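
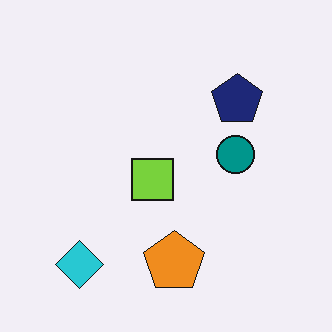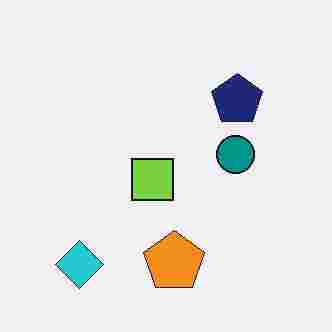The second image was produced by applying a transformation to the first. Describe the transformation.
It was degraded with heavy JPEG compression.

Blocky 8×8 compression artifacts appear around shape edges and the flat background shows ringing — characteristic JPEG degradation.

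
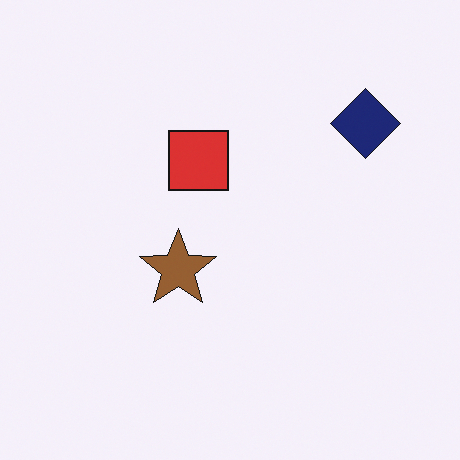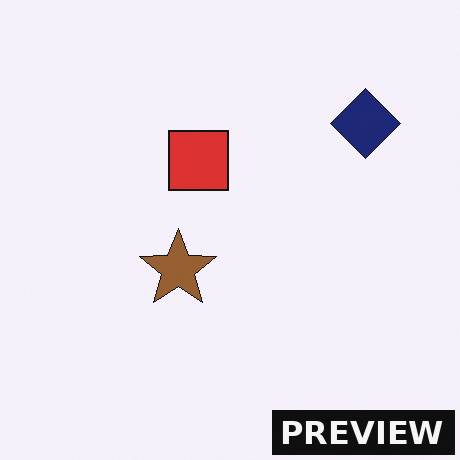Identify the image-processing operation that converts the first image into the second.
This is the original image watermarked with the text "PREVIEW" in the lower-right corner.

A dark label reading "PREVIEW" appears in the lower-right corner.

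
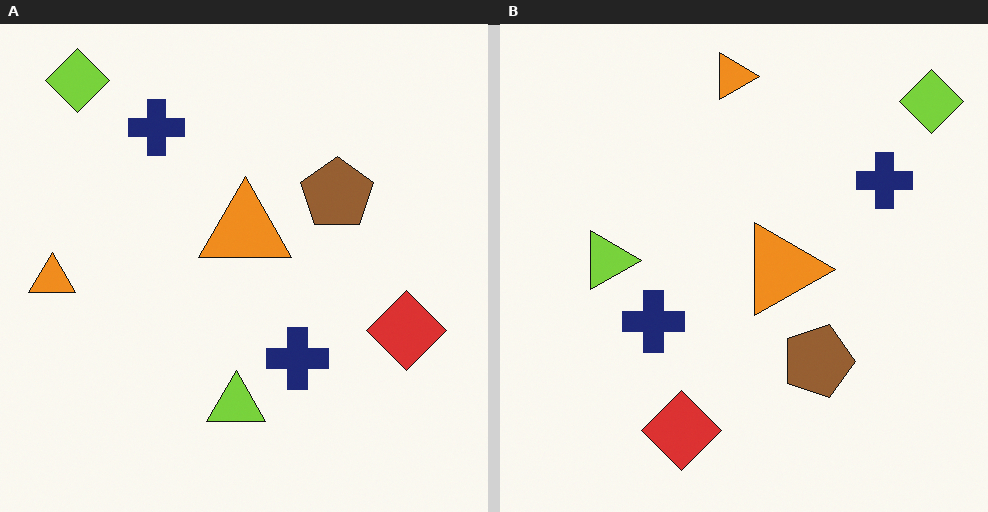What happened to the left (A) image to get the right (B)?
It was rotated 90° clockwise.

The lime diamond sits in the top-left of the left (A) image and the top-right of the right (B) — consistent with a whole-image 90° clockwise rotation.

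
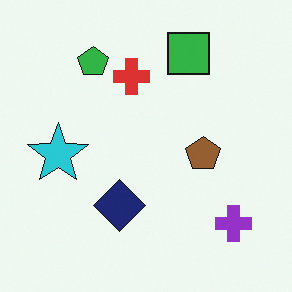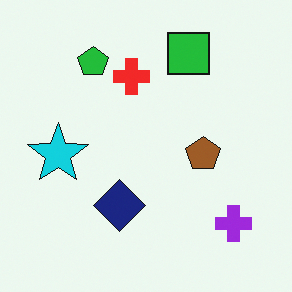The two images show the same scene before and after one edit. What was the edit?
It was slightly oversaturated.

All colors are more vivid — a global saturation change.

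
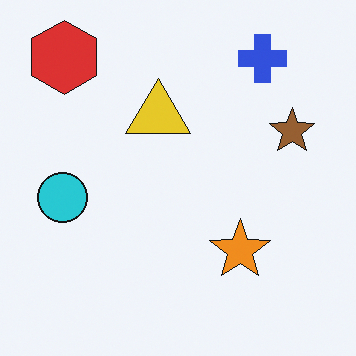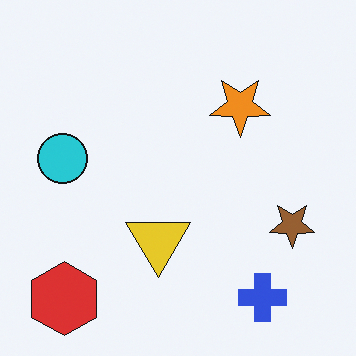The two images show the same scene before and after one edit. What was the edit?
The transformation is: flipped vertically (top ↔ bottom).

The red hexagon is in the top-left of the first image and the bottom-left of the second — shapes on opposite sides of the horizontal midline have swapped in a mirror flip.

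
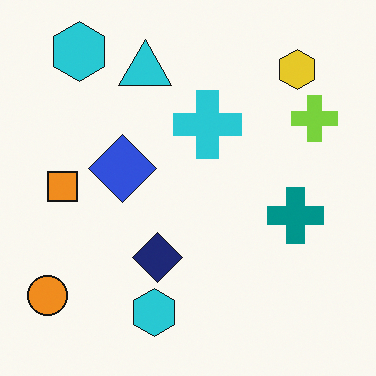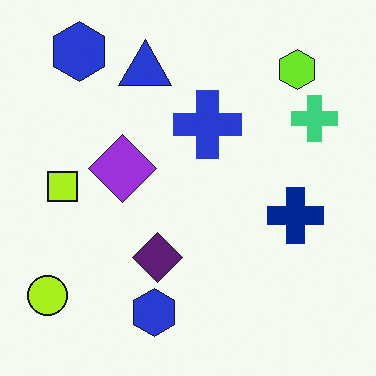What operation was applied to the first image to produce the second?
The second image is the first hue-shifted slightly.

Every shape's color has rotated by the same amount around the hue wheel — a uniform hue shift.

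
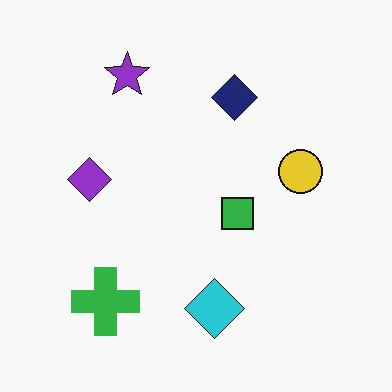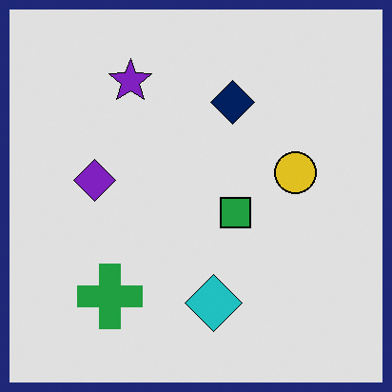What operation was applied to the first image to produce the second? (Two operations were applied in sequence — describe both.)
The transformation is: moderately posterized, then framed with a navy border.

Each flat color has snapped to a coarser quantized level — most visibly, the near-white background has dropped to a flat grey. A solid navy frame runs around the edge of the second image, with the content slightly shrunk inside it.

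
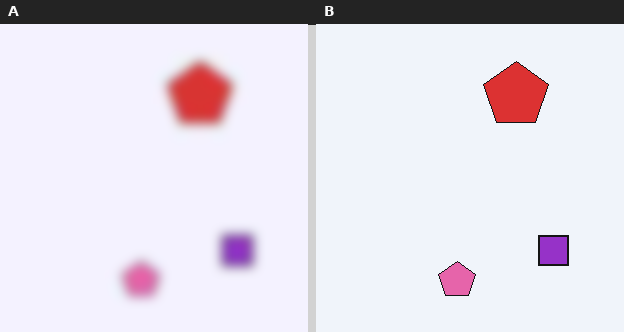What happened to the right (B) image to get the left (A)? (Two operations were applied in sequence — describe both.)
This is the original image degraded with heavy JPEG compression, then strongly gaussian-blurred.

Blocky 8×8 compression artifacts appear around shape edges and the flat background shows ringing — characteristic JPEG degradation. Shape edges and outlines are uniformly softened across the whole image.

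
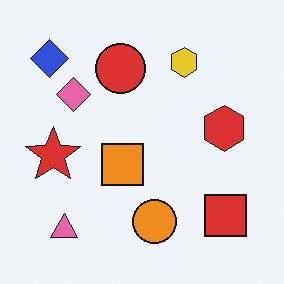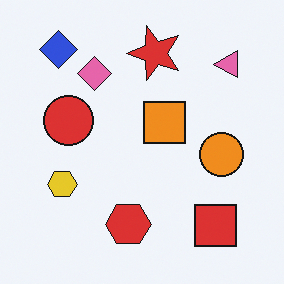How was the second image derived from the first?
Transposed (reflected across the top-left ↔ bottom-right diagonal).

Shapes have swapped their row and column positions — what was in the top-right is now in the bottom-left — a diagonal reflection.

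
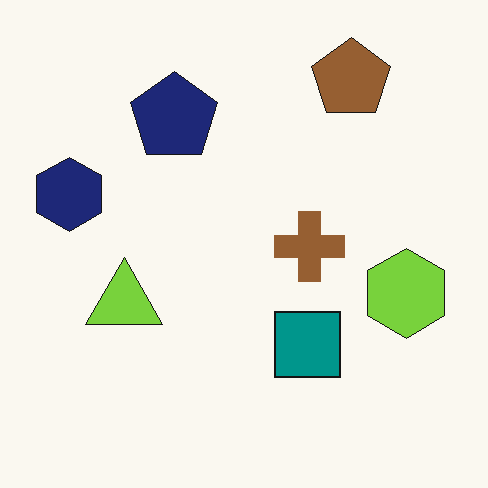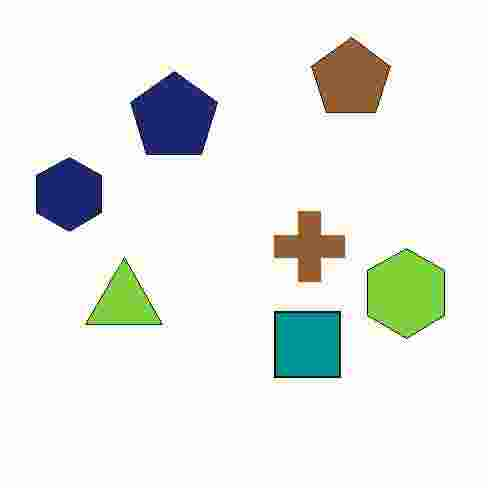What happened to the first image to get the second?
The second image is the first heavily JPEG-compressed with obvious blocking artifacts.

Blocky 8×8 compression artifacts appear around shape edges and the flat background shows ringing — characteristic JPEG degradation.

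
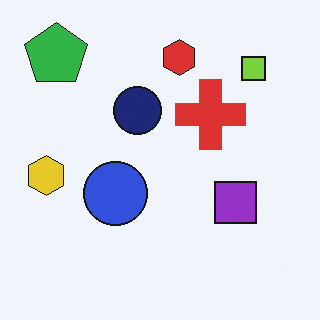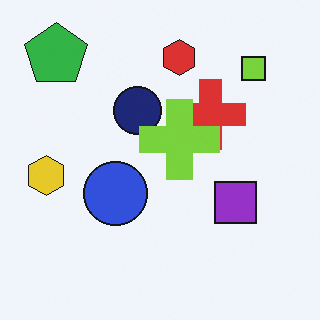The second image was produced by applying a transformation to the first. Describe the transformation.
This is the original image overlaid with an additional lime cross.

A lime cross appears in the second image that is absent from the first.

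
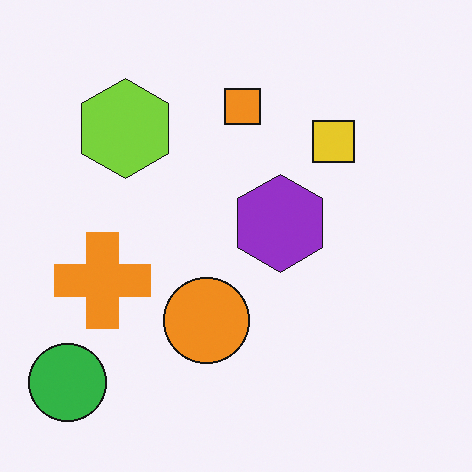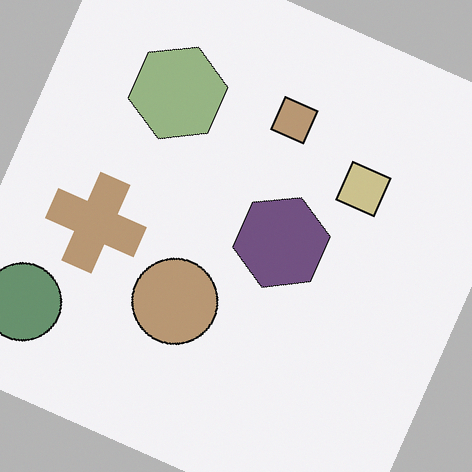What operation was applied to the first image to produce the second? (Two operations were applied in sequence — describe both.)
The second image is the first rotated clockwise by a moderate amount, then heavily desaturated.

Every shape is tilted by the same angle and the image corners show triangular fill wedges — a whole-image rotation by a non-right angle. All colors are more muted and greyish — a global saturation change.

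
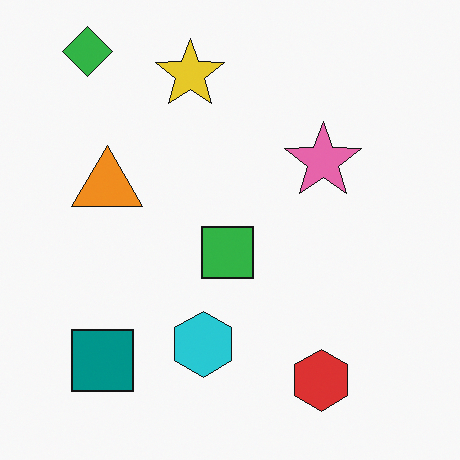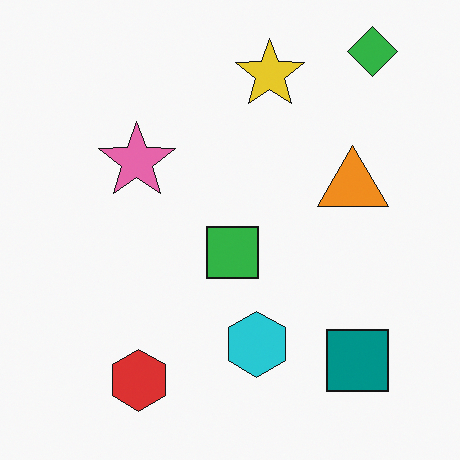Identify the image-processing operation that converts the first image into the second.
The image was flipped horizontally (left ↔ right).

The green diamond is in the top-left of the first image and the top-right of the second — shapes on opposite sides of the vertical midline have swapped in a mirror flip.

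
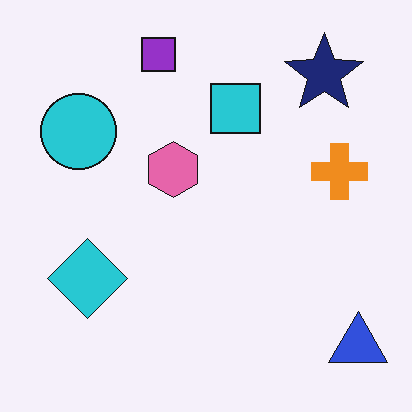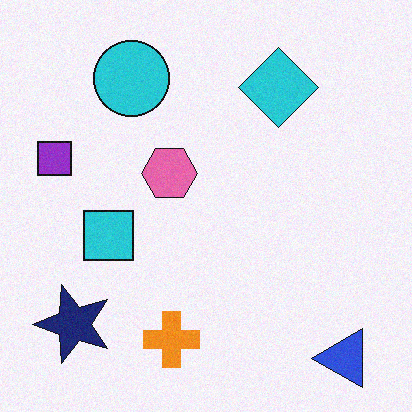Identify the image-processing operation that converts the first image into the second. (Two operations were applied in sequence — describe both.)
This is the original image transposed (reflected across the top-left ↔ bottom-right diagonal), then degraded with light additive noise.

Shapes have swapped their row and column positions — what was in the top-right is now in the bottom-left — a diagonal reflection. Random speckle covers the whole image, including the flat background.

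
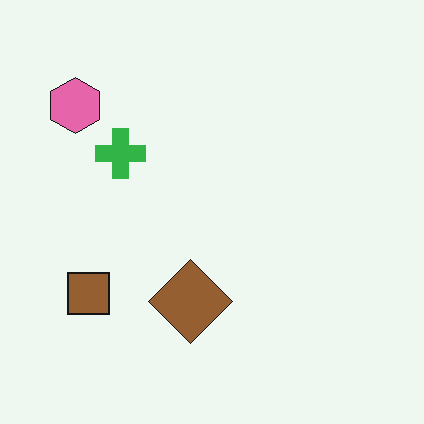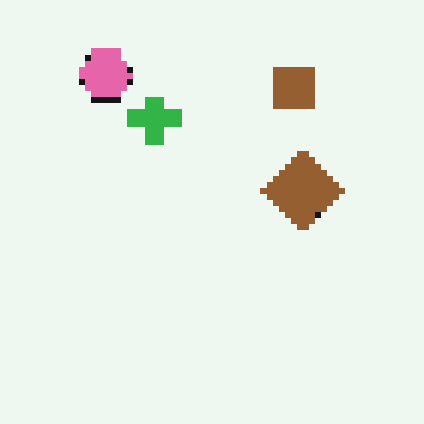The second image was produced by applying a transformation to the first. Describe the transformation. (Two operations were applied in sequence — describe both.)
The transformation is: pixelated into visible square blocks, then transposed (reflected across the top-left ↔ bottom-right diagonal).

Shapes are reduced to large square blocks; fine edges and outlines are lost — a downscale-then-upscale (mosaic) effect. Shapes have swapped their row and column positions — what was in the top-right is now in the bottom-left — a diagonal reflection.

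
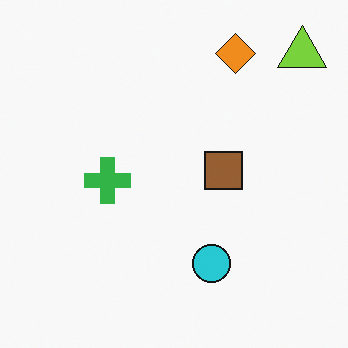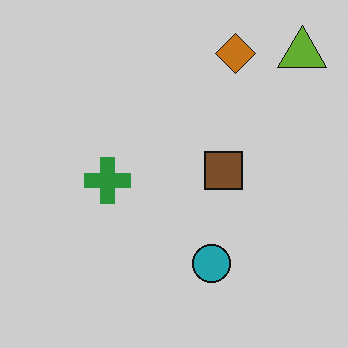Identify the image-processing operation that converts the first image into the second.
The transformation is: slightly darkened.

Every pixel — background and shapes alike — is uniformly darkened.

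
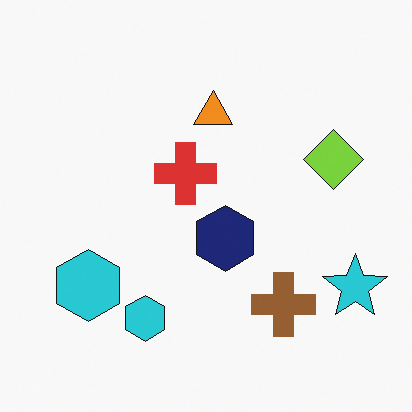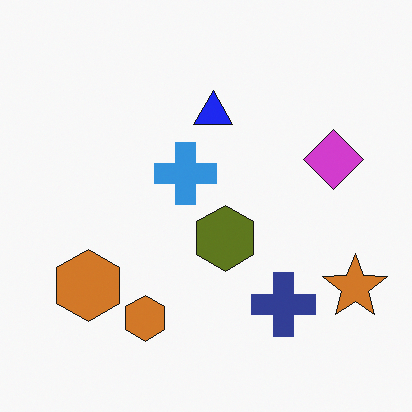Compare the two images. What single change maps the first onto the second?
The transformation is: hue-shifted by a large amount.

Every shape's color has rotated by the same amount around the hue wheel — a uniform hue shift.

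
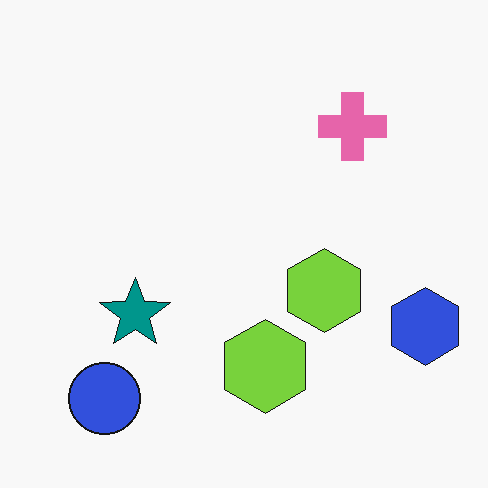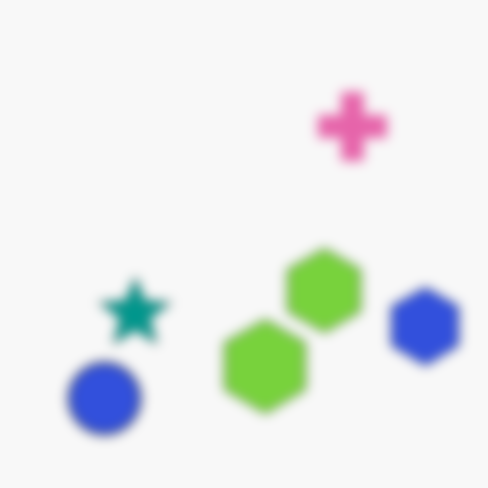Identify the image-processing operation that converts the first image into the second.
Heavily blurred.

Shape edges and outlines are uniformly softened across the whole image.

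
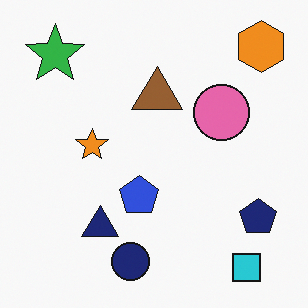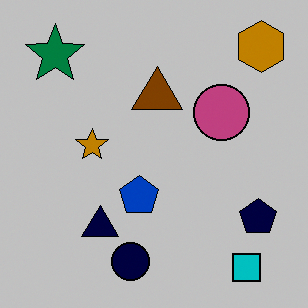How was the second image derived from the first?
This is the original image aggressively posterized.

Each flat color has snapped to a coarser quantized level — most visibly, the near-white background has dropped to a flat grey.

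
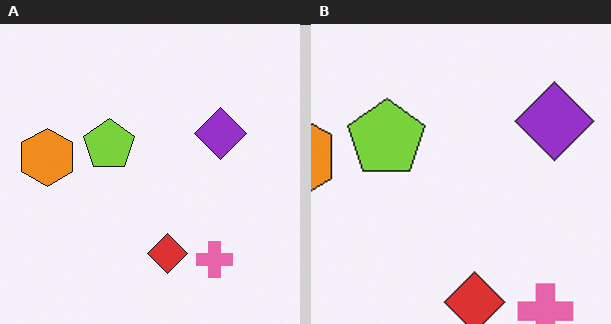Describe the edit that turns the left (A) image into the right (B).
The right (B) image is the left (A) cropped to a modestly smaller region and rescaled.

The visible shapes are larger and the field of view is narrower; shapes near the original edges may be partly or wholly outside the frame — a crop-and-rescale.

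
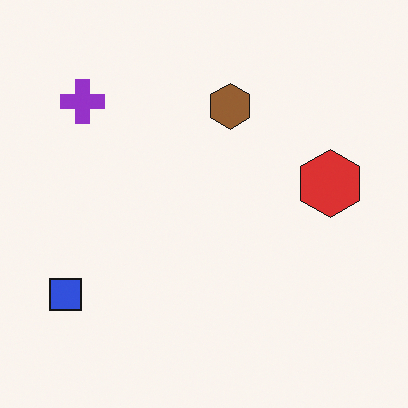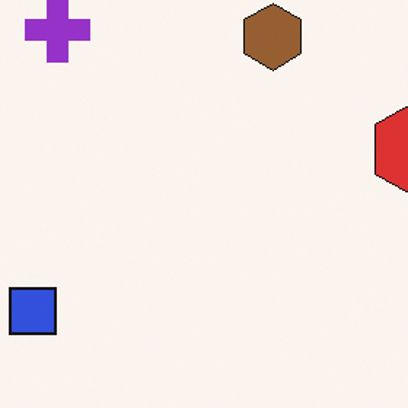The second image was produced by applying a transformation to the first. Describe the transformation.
The second image is the first cropped slightly and scaled back up.

The visible shapes are larger and the field of view is narrower; shapes near the original edges may be partly or wholly outside the frame — a crop-and-rescale.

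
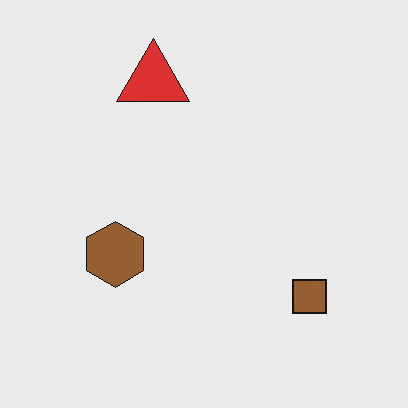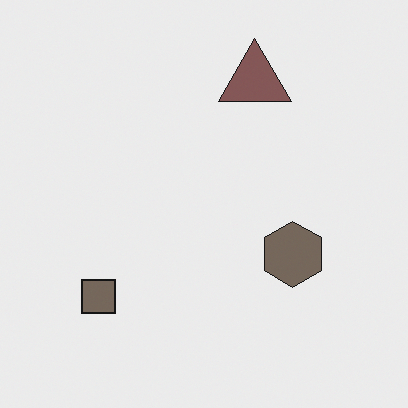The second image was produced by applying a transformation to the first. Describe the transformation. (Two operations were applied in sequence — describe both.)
The transformation is: heavily desaturated, then flipped horizontally (left ↔ right).

All colors are more muted and greyish — a global saturation change. The brown square is in the bottom-right of the first image and the bottom-left of the second — shapes on opposite sides of the vertical midline have swapped in a mirror flip.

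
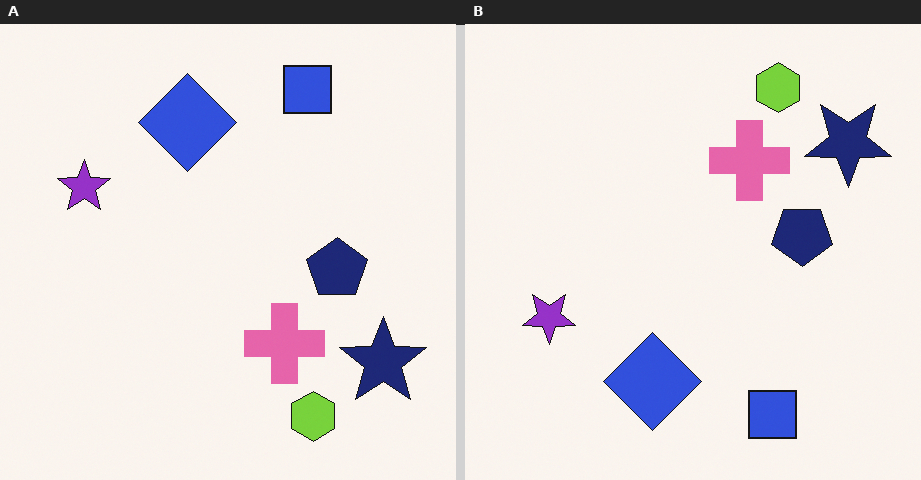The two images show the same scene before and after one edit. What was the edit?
It was flipped vertically (top ↔ bottom).

The lime hexagon is in the bottom-right of the left (A) image and the top-right of the right (B) — shapes on opposite sides of the horizontal midline have swapped in a mirror flip.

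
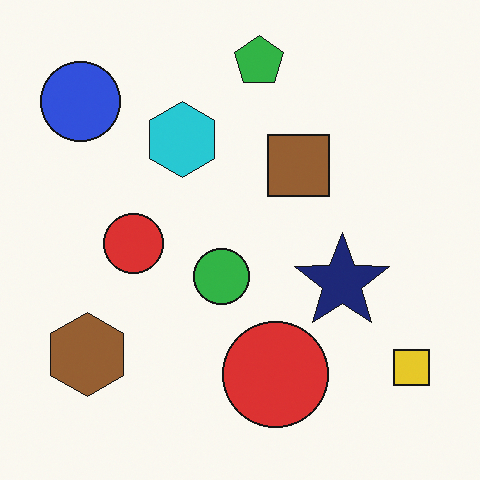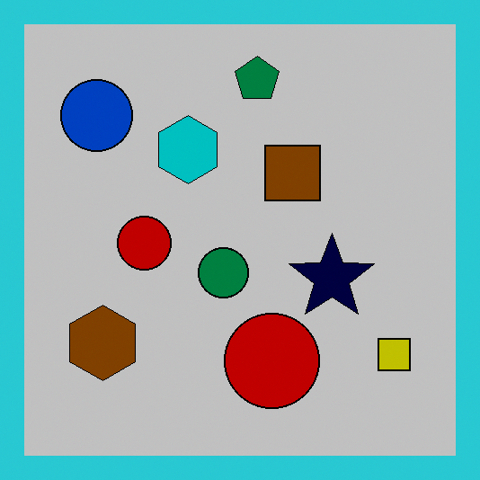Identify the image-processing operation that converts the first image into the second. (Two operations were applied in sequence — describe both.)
Heavily posterized to just a handful of flat colors, then framed with a cyan border.

Each flat color has snapped to a coarser quantized level — most visibly, the near-white background has dropped to a flat grey. A solid cyan frame runs around the edge of the second image, with the content slightly shrunk inside it.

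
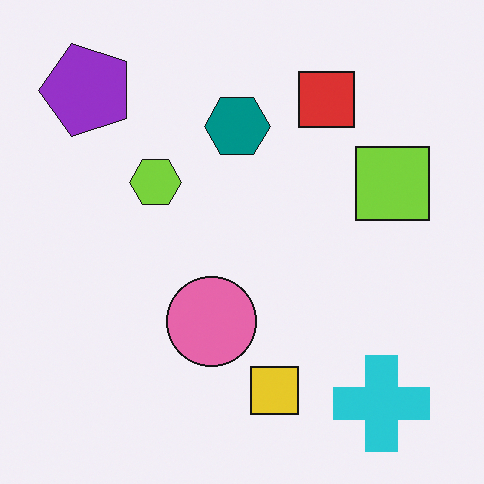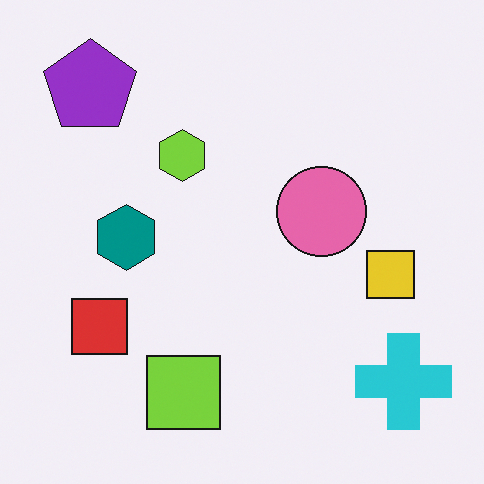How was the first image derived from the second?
This is the original image transposed (reflected across the top-left ↔ bottom-right diagonal).

Shapes have swapped their row and column positions — what was in the top-right is now in the bottom-left — a diagonal reflection.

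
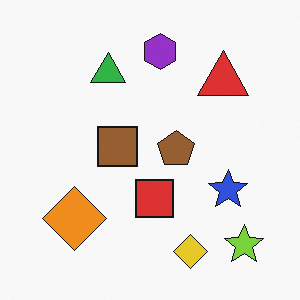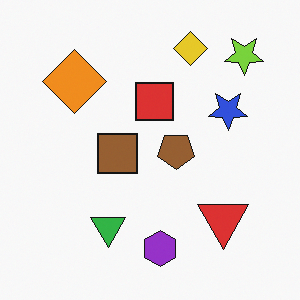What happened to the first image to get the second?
Flipped vertically (top ↔ bottom).

The yellow diamond is in the bottom of the first image and the top of the second — shapes on opposite sides of the horizontal midline have swapped in a mirror flip.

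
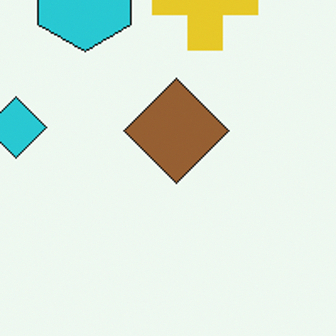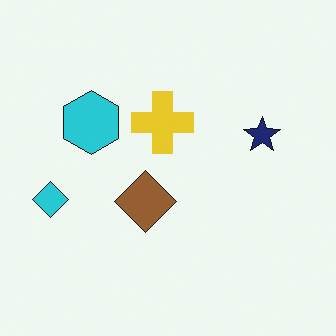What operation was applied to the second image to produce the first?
This is the original image cropped tightly and scaled back up.

The visible shapes are larger and the field of view is narrower; shapes near the original edges may be partly or wholly outside the frame — a crop-and-rescale.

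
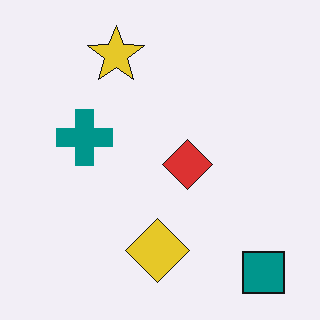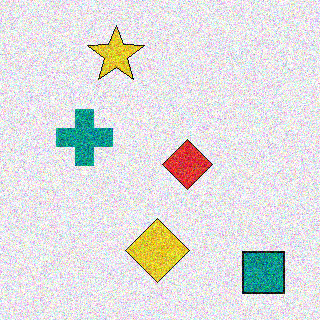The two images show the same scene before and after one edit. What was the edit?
The transformation is: degraded with a thick layer of grain.

Random speckle covers the whole image, including the flat background.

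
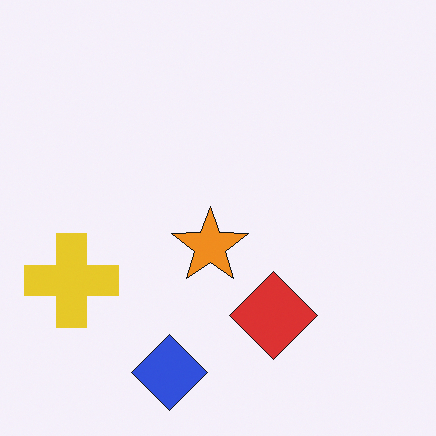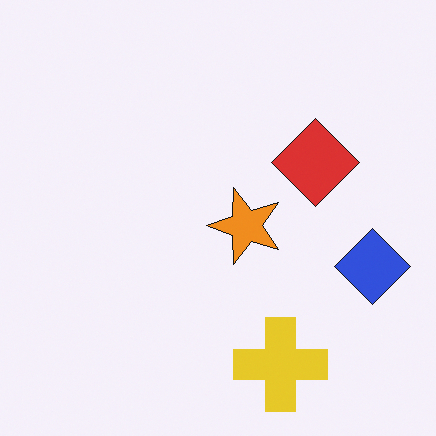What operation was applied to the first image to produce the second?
The transformation is: rotated 90° counter-clockwise.

The blue diamond sits in the bottom of the first image and the right of the second — consistent with a whole-image 90° counter-clockwise rotation.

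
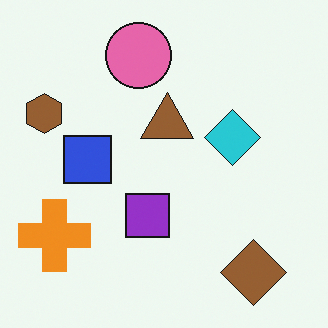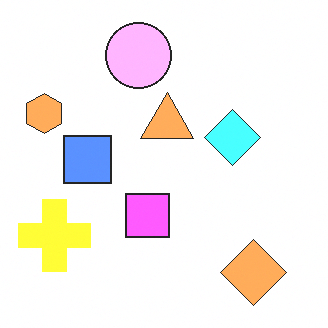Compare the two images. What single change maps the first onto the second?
The image was noticeably brightened.

Every pixel — background and shapes alike — is uniformly brightened.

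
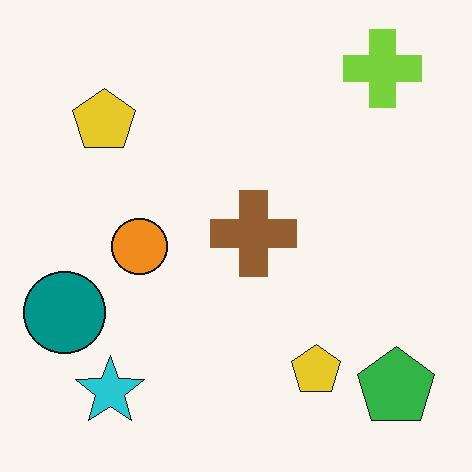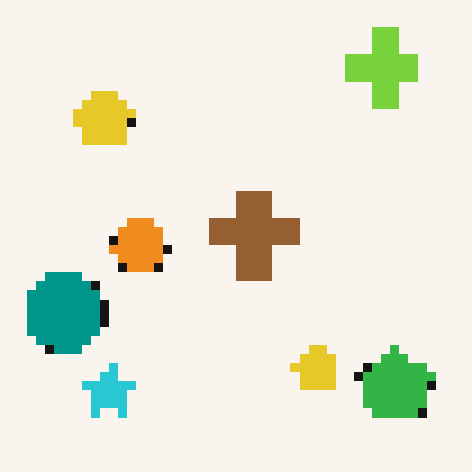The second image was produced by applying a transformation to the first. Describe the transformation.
Coarsely pixelated.

Shapes are reduced to large square blocks; fine edges and outlines are lost — a downscale-then-upscale (mosaic) effect.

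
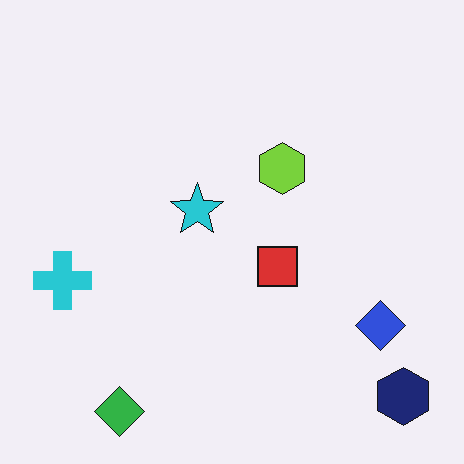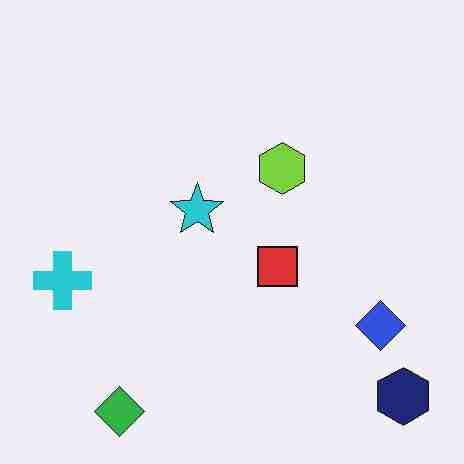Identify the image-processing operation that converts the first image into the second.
This is the original image heavily JPEG-compressed with obvious blocking artifacts.

Blocky 8×8 compression artifacts appear around shape edges and the flat background shows ringing — characteristic JPEG degradation.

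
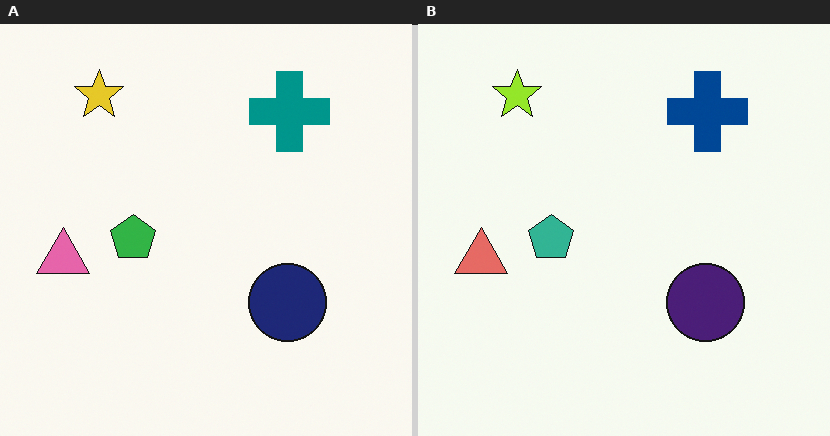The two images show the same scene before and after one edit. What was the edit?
The transformation is: hue-shifted by a small amount.

Every shape's color has rotated by the same amount around the hue wheel — a uniform hue shift.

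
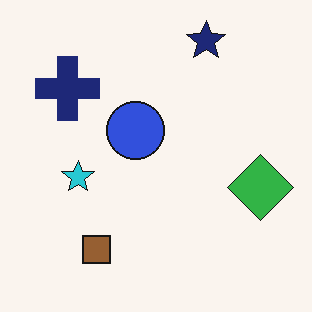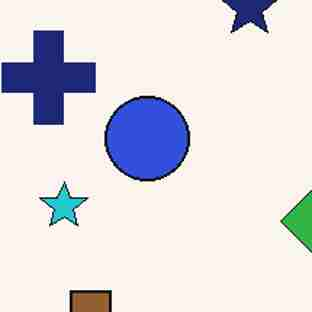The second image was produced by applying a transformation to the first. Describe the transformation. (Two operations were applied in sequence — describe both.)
Cropped slightly and scaled back up, then degraded with heavy JPEG compression.

The visible shapes are larger and the field of view is narrower; shapes near the original edges may be partly or wholly outside the frame — a crop-and-rescale. Blocky 8×8 compression artifacts appear around shape edges and the flat background shows ringing — characteristic JPEG degradation.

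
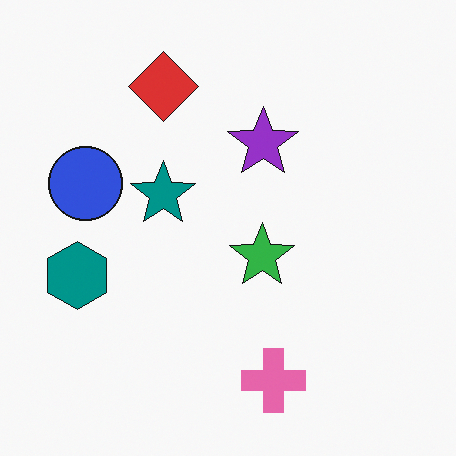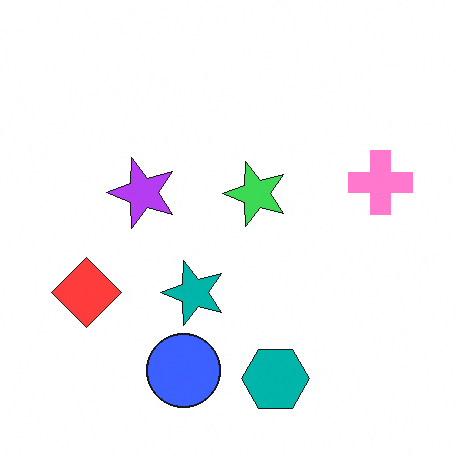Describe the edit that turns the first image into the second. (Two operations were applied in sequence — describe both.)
Brightened a little, then rotated 90° counter-clockwise.

Every pixel — background and shapes alike — is uniformly brightened. The pink cross sits in the bottom of the first image and the right of the second — consistent with a whole-image 90° counter-clockwise rotation.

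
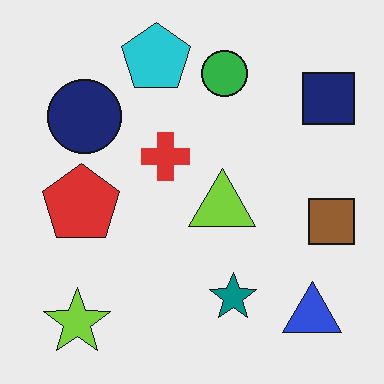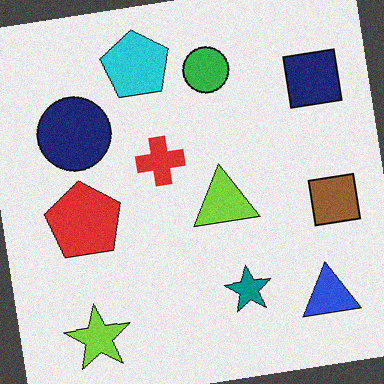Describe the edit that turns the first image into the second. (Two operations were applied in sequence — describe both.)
This is the original image rotated counter-clockwise by a slight angle, then degraded with light additive noise.

Every shape is tilted by the same angle and the image corners show triangular fill wedges — a whole-image rotation by a non-right angle. Random speckle covers the whole image, including the flat background.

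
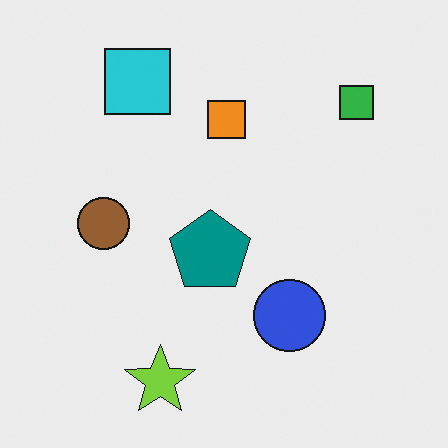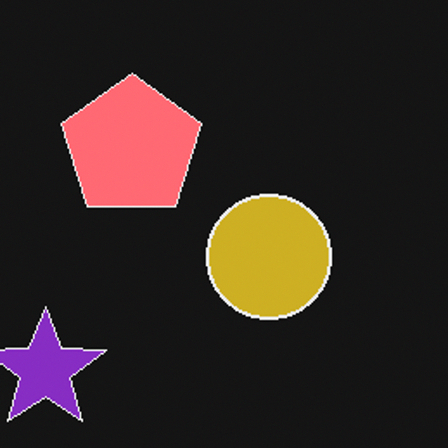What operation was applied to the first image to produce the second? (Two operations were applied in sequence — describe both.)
The second image is the first color-inverted (negative), then cropped to a noticeably smaller region and rescaled.

The light background has become dark and every shape's color is its complement — a photographic negative. The visible shapes are larger and the field of view is narrower; shapes near the original edges may be partly or wholly outside the frame — a crop-and-rescale.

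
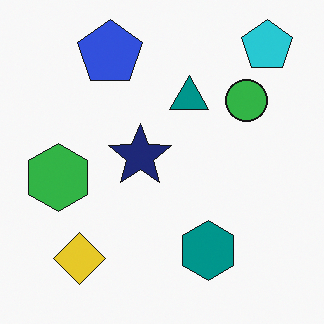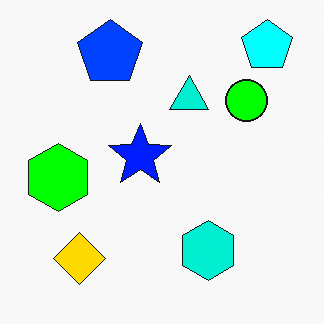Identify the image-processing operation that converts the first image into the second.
It was made much more vivid (saturation change).

All colors are more vivid — a global saturation change.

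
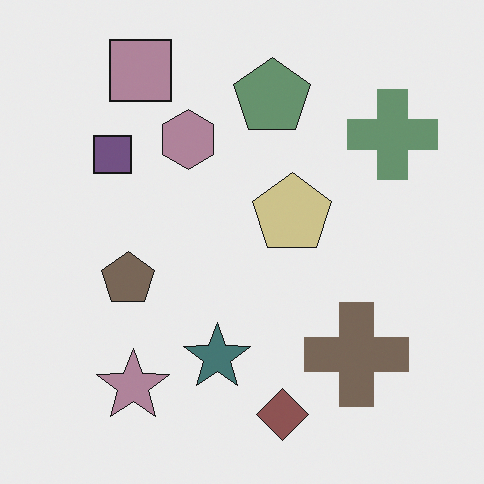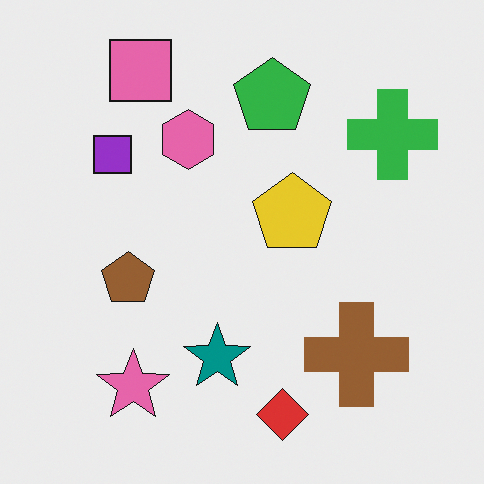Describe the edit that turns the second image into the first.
The transformation is: made much more muted (saturation change).

All colors are more muted and greyish — a global saturation change.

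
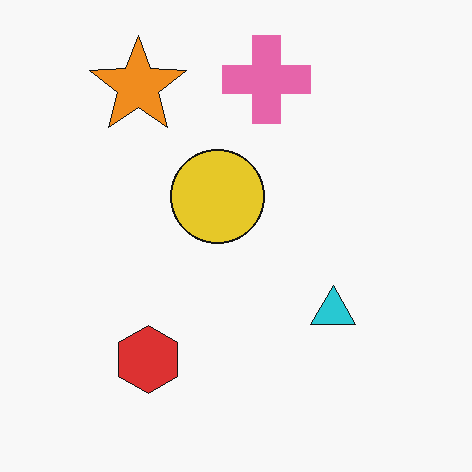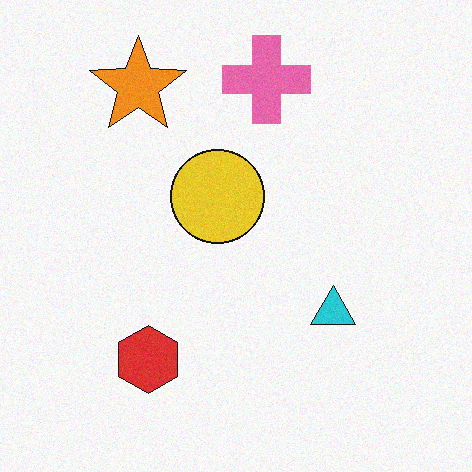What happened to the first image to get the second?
The image was degraded with a light layer of grain.

Random speckle covers the whole image, including the flat background.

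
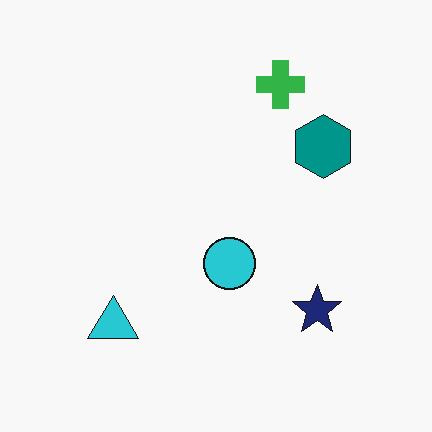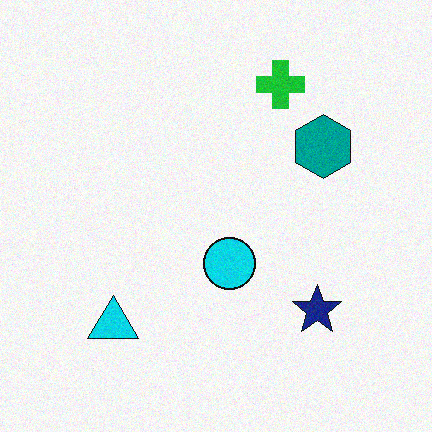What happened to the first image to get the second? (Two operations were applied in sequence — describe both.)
The second image is the first degraded with a light layer of grain, then slightly oversaturated.

Random speckle covers the whole image, including the flat background. All colors are more vivid — a global saturation change.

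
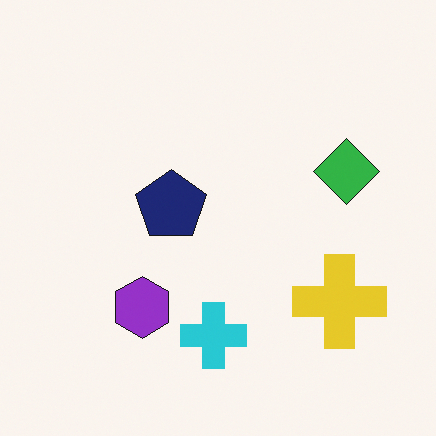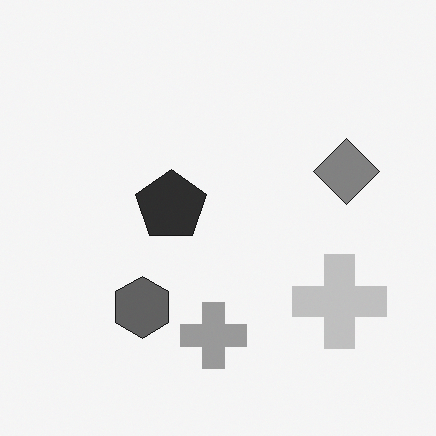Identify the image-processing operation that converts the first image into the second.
The image was converted to grayscale.

All color is removed — every shape is now a shade of grey.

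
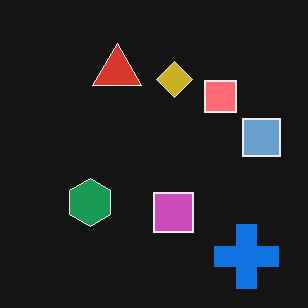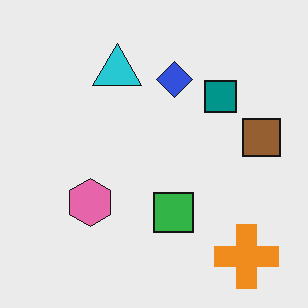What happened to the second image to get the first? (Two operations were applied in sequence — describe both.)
Color-inverted (negative), then JPEG-compressed with visible artifacts.

The light background has become dark and every shape's color is its complement — a photographic negative. Blocky 8×8 compression artifacts appear around shape edges and the flat background shows ringing — characteristic JPEG degradation.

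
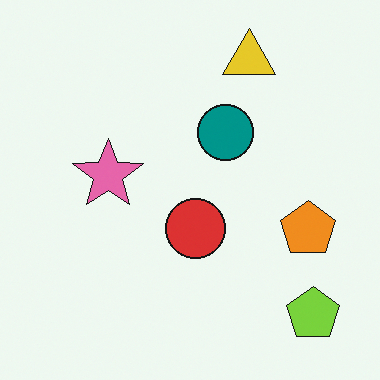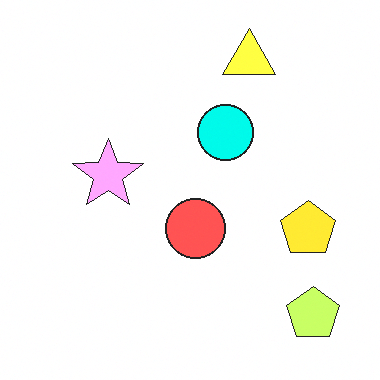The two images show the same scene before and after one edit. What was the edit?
This is the original image substantially brightened.

Every pixel — background and shapes alike — is uniformly brightened.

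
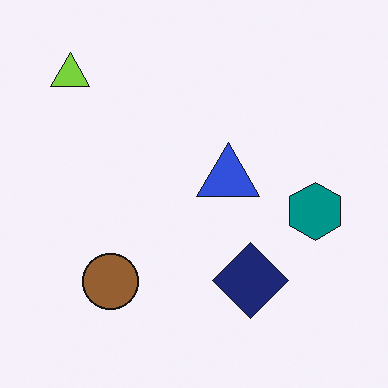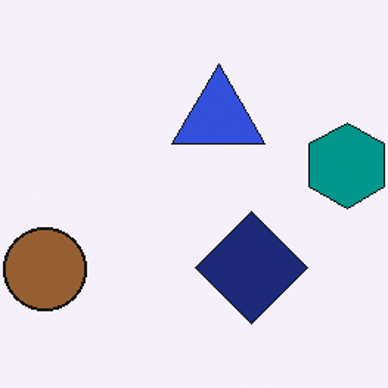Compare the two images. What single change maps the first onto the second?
This is the original image cropped slightly and scaled back up.

The visible shapes are larger and the field of view is narrower; shapes near the original edges may be partly or wholly outside the frame — a crop-and-rescale.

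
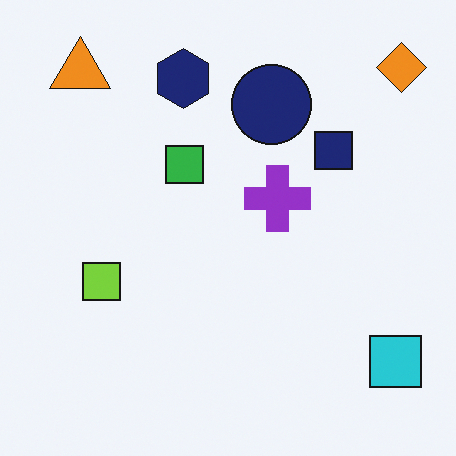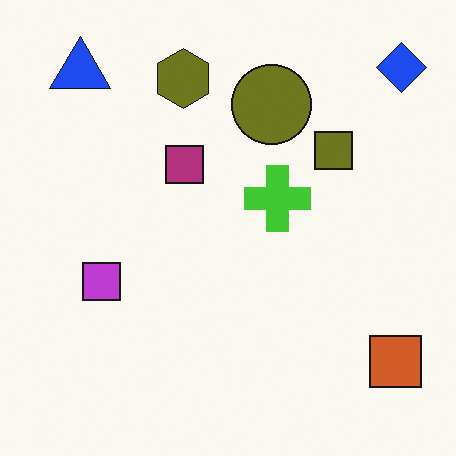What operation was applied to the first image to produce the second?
Hue-shifted through roughly half the color wheel.

Every shape's color has rotated by the same amount around the hue wheel — a uniform hue shift.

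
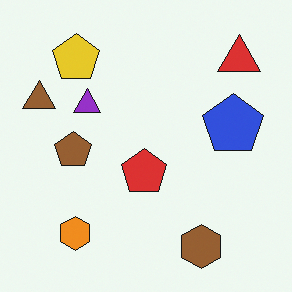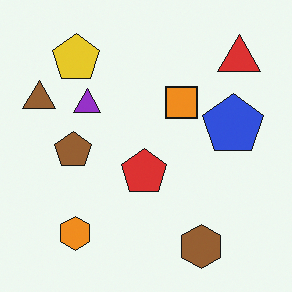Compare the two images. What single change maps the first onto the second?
The transformation is: overlaid with an additional orange square.

An orange square appears in the second image that is absent from the first.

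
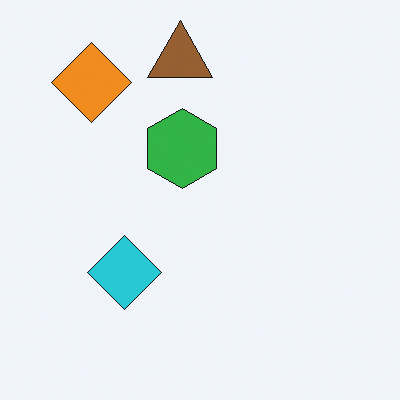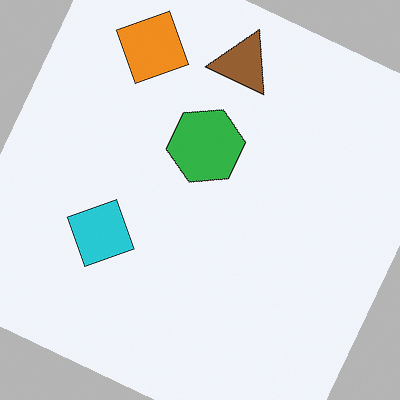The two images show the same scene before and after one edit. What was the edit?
The image was rotated clockwise by a clearly visible amount.

Every shape is tilted by the same angle and the image corners show triangular fill wedges — a whole-image rotation by a non-right angle.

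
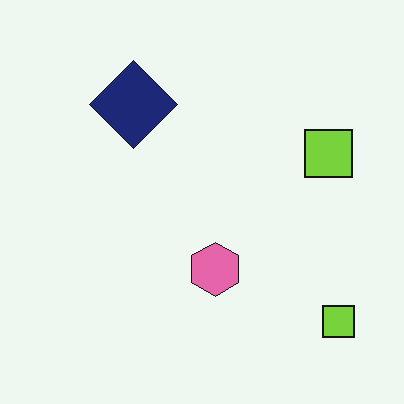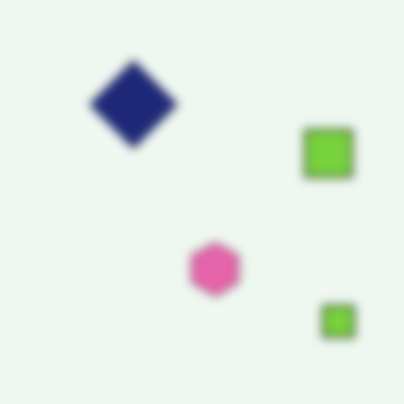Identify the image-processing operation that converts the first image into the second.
Moderately blurred.

Shape edges and outlines are uniformly softened across the whole image.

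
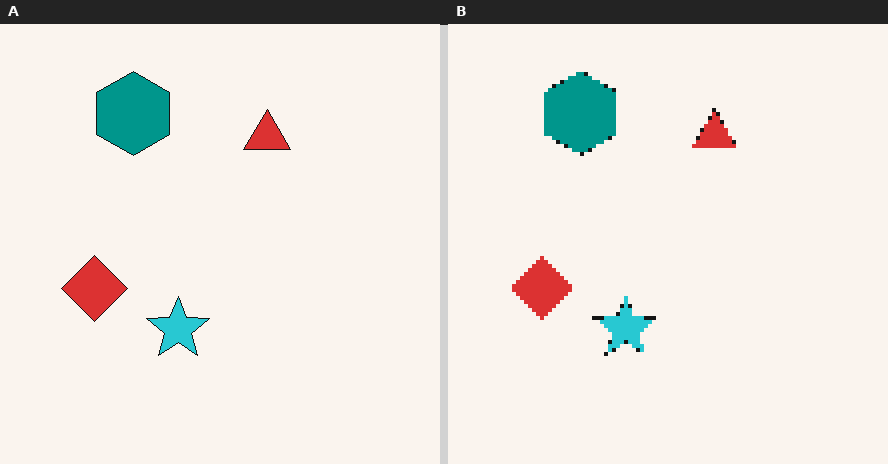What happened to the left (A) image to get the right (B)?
The transformation is: lightly pixelated (a mild mosaic effect).

Shapes are reduced to large square blocks; fine edges and outlines are lost — a downscale-then-upscale (mosaic) effect.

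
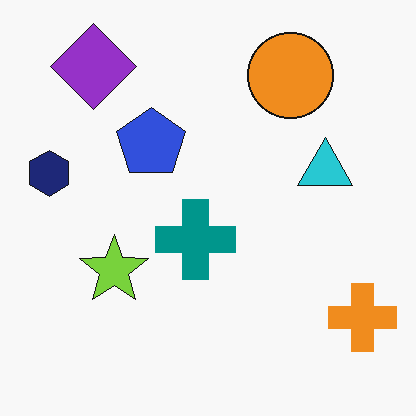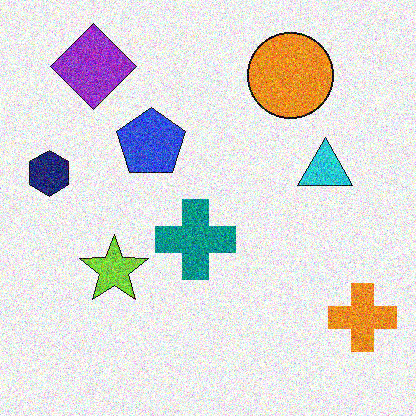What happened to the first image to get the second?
The image was degraded with heavy additive noise.

Random speckle covers the whole image, including the flat background.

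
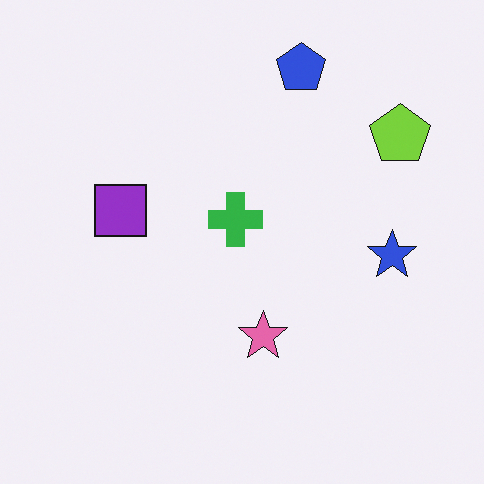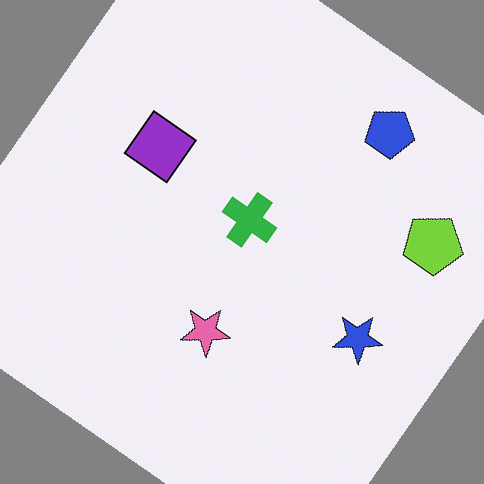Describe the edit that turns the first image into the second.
It was rotated clockwise by a large amount — several tens of degrees.

Every shape is tilted by the same angle and the image corners show triangular fill wedges — a whole-image rotation by a non-right angle.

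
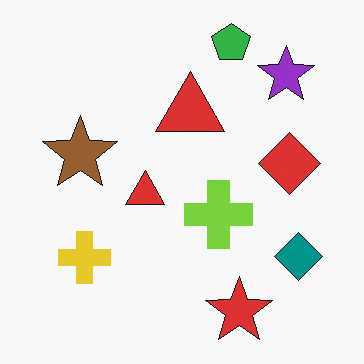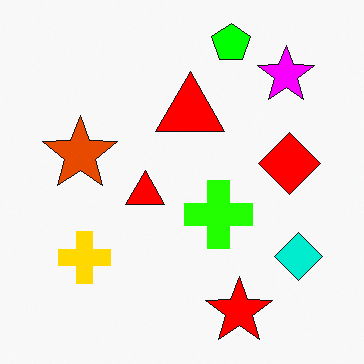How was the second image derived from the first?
The image was heavily oversaturated.

All colors are more vivid — a global saturation change.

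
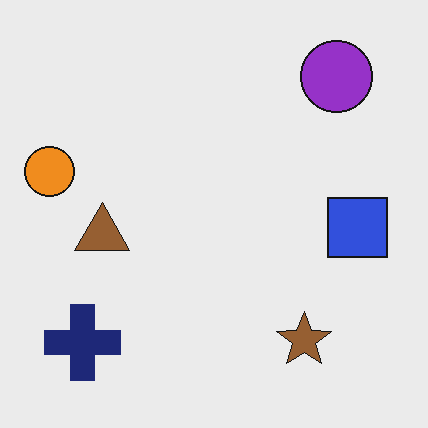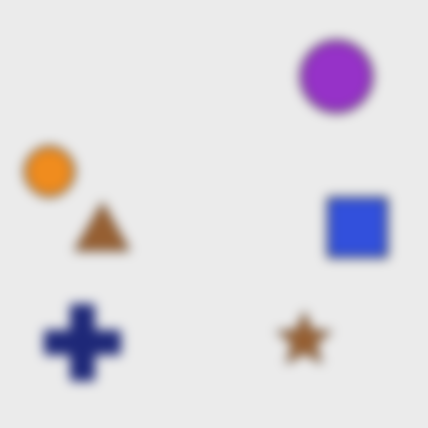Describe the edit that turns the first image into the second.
The image was heavily blurred.

Shape edges and outlines are uniformly softened across the whole image.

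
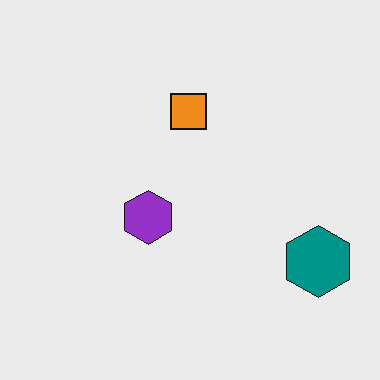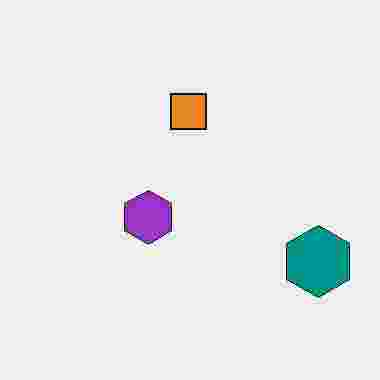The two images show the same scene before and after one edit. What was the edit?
The image was heavily JPEG-compressed with obvious blocking artifacts.

Blocky 8×8 compression artifacts appear around shape edges and the flat background shows ringing — characteristic JPEG degradation.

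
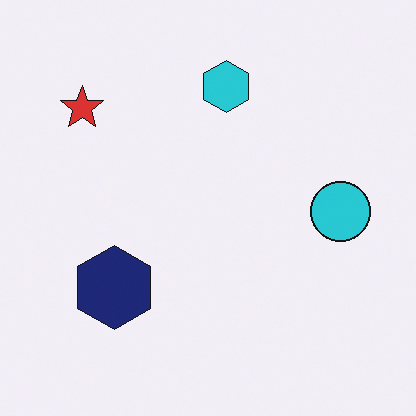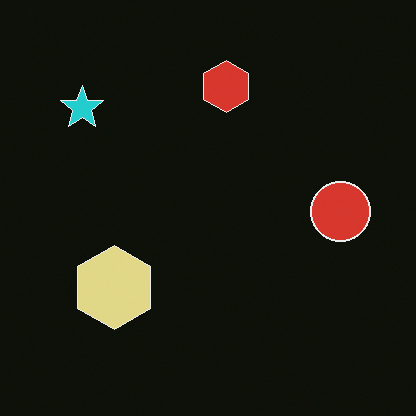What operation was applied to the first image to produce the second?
The second image is the first color-inverted (negative).

The light background has become dark and every shape's color is its complement — a photographic negative.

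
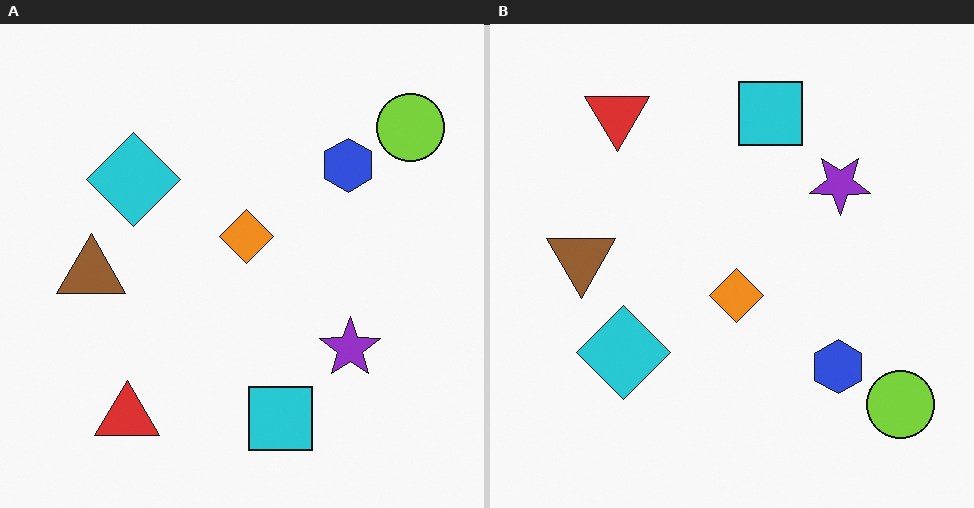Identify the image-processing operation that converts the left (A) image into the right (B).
The right (B) image is the left (A) flipped vertically (top ↔ bottom).

The cyan square is in the bottom of the left (A) image and the top of the right (B) — shapes on opposite sides of the horizontal midline have swapped in a mirror flip.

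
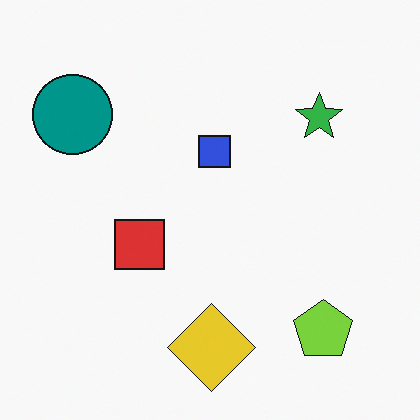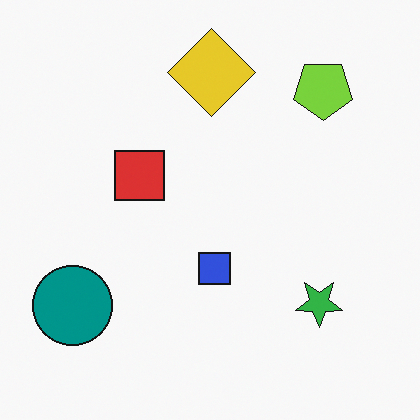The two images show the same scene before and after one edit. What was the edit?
The second image is the first flipped vertically (top ↔ bottom).

The yellow diamond is in the bottom of the first image and the top of the second — shapes on opposite sides of the horizontal midline have swapped in a mirror flip.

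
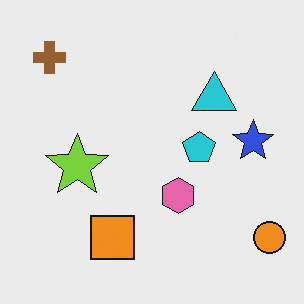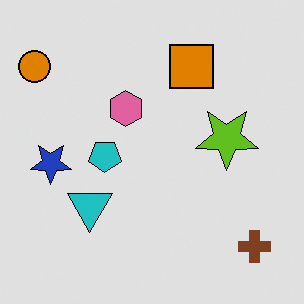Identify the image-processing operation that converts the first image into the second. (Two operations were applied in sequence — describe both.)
Rotated 180°, then posterized to a reduced palette.

The orange circle sits in the bottom-right of the first image and the top-left of the second — consistent with a whole-image 180° rotation. Each flat color has snapped to a coarser quantized level — most visibly, the near-white background has dropped to a flat grey.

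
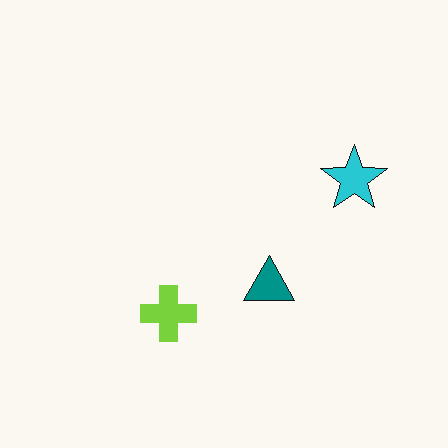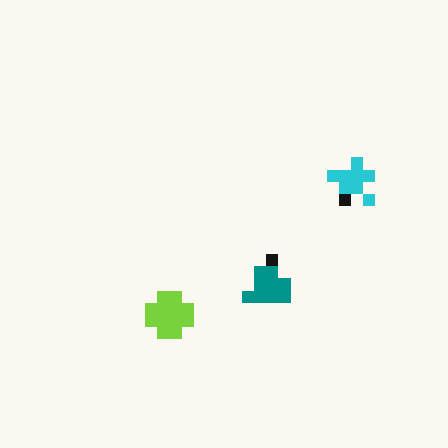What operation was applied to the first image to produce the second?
The transformation is: coarsely pixelated.

Shapes are reduced to large square blocks; fine edges and outlines are lost — a downscale-then-upscale (mosaic) effect.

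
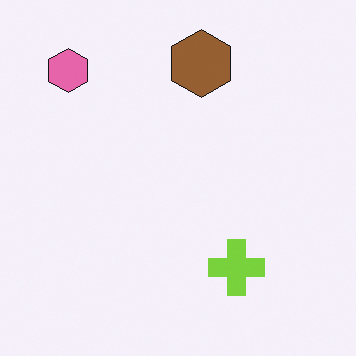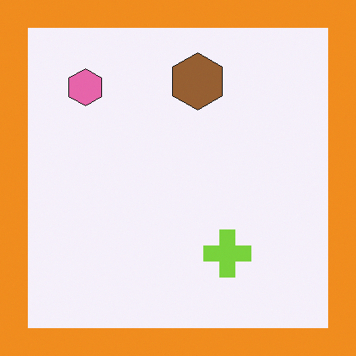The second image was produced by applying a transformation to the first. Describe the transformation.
The transformation is: framed with a orange border.

A solid orange frame runs around the edge of the second image, with the content slightly shrunk inside it.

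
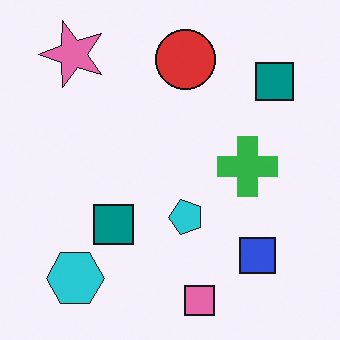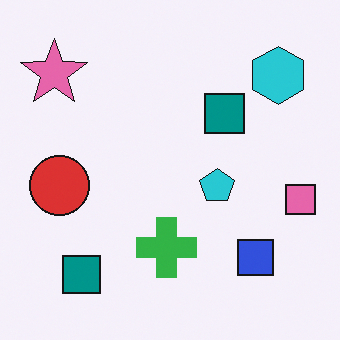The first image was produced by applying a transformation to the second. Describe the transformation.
The first image is the second transposed (reflected across the top-left ↔ bottom-right diagonal).

Shapes have swapped their row and column positions — what was in the top-right is now in the bottom-left — a diagonal reflection.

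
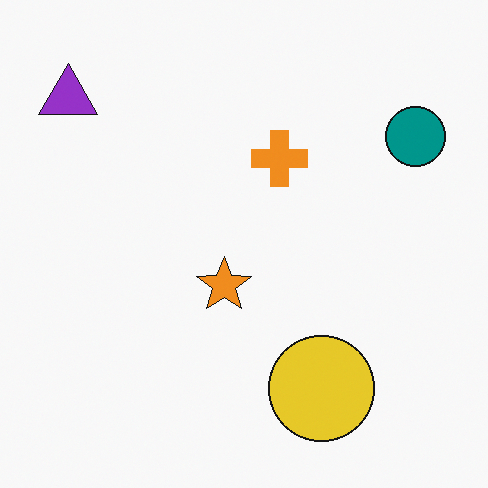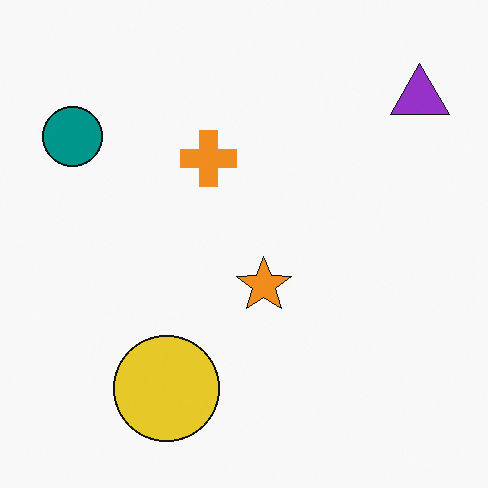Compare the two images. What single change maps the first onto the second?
It was flipped horizontally (left ↔ right).

The purple triangle is in the top-left of the first image and the top-right of the second — shapes on opposite sides of the vertical midline have swapped in a mirror flip.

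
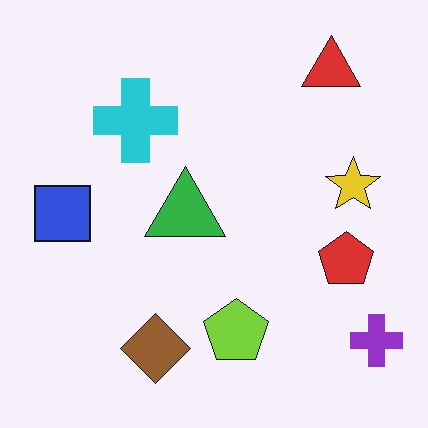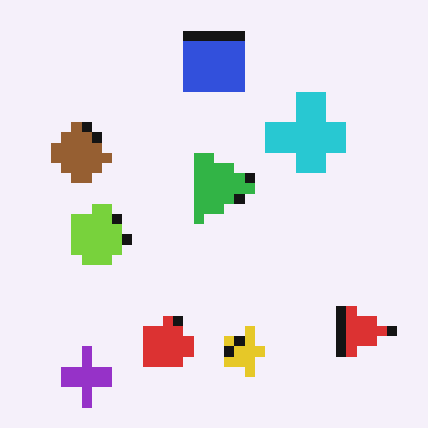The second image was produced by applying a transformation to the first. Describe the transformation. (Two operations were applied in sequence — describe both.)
The transformation is: rotated 90° clockwise, then coarsely pixelated.

The purple cross sits in the bottom-right of the first image and the bottom-left of the second — consistent with a whole-image 90° clockwise rotation. Shapes are reduced to large square blocks; fine edges and outlines are lost — a downscale-then-upscale (mosaic) effect.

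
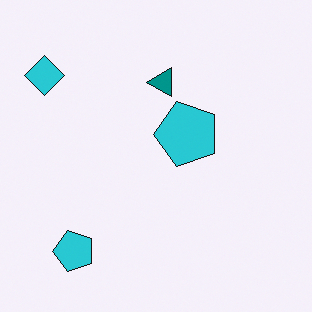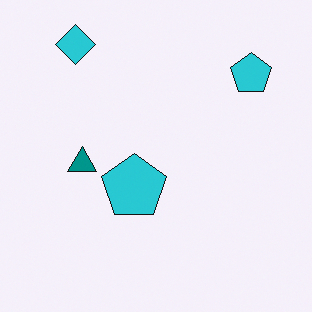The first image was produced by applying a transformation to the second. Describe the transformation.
This is the original image transposed (reflected across the top-left ↔ bottom-right diagonal).

Shapes have swapped their row and column positions — what was in the top-right is now in the bottom-left — a diagonal reflection.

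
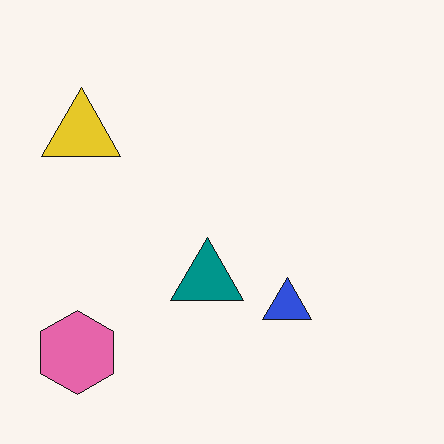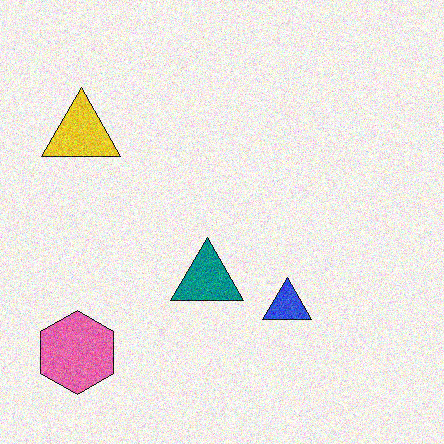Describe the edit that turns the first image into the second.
This is the original image degraded with moderate additive noise.

Random speckle covers the whole image, including the flat background.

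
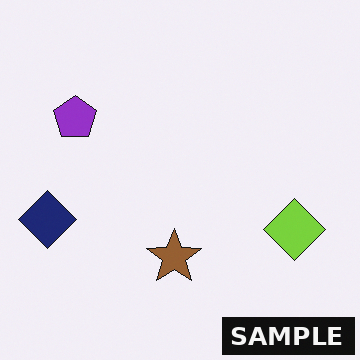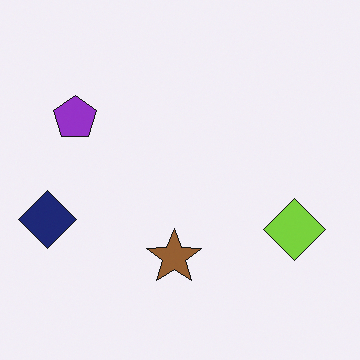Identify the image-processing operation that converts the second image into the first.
The first image is the second watermarked with the text "SAMPLE" in the lower-right corner.

A dark label reading "SAMPLE" appears in the lower-right corner.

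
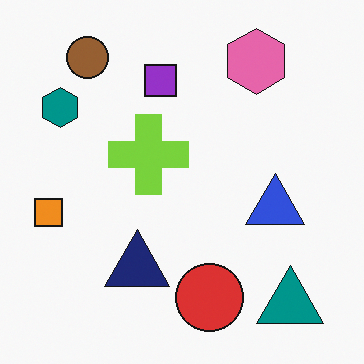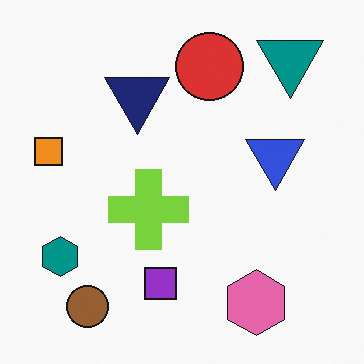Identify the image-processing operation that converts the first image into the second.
The image was flipped vertically (top ↔ bottom).

The brown circle is in the top-left of the first image and the bottom-left of the second — shapes on opposite sides of the horizontal midline have swapped in a mirror flip.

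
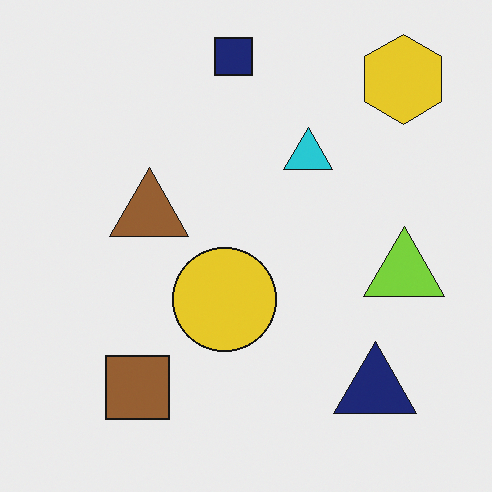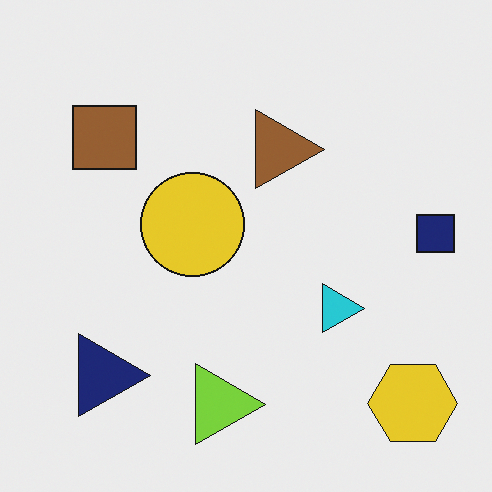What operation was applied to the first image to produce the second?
The image was rotated 90° clockwise.

The yellow hexagon sits in the top-right of the first image and the bottom-right of the second — consistent with a whole-image 90° clockwise rotation.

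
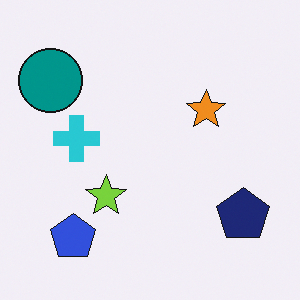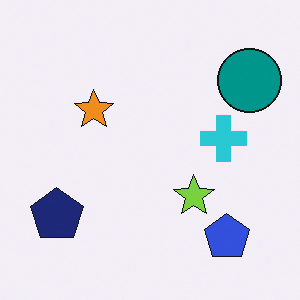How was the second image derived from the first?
The second image is the first flipped horizontally (left ↔ right).

The teal circle is in the top-left of the first image and the top-right of the second — shapes on opposite sides of the vertical midline have swapped in a mirror flip.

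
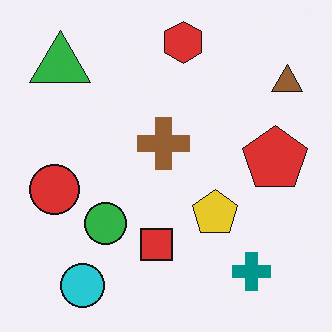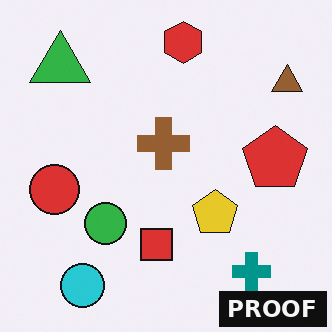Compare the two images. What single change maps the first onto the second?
Watermarked with the text "PROOF" in the lower-right corner.

A dark label reading "PROOF" appears in the lower-right corner.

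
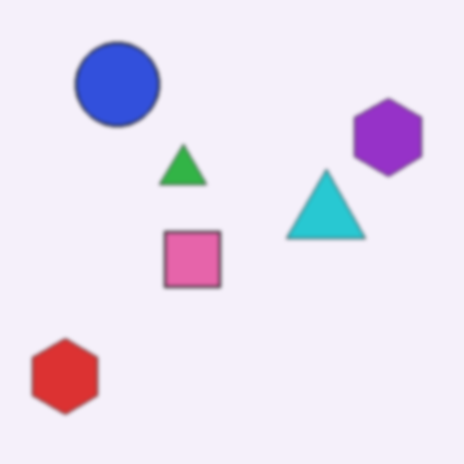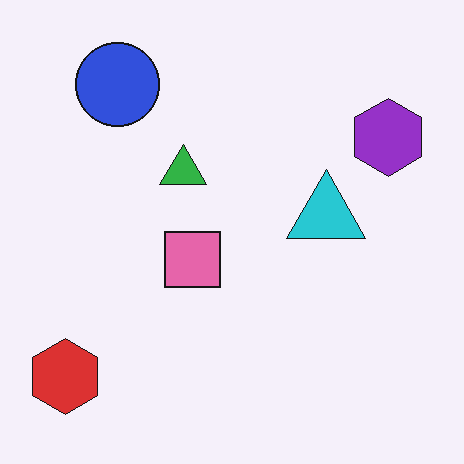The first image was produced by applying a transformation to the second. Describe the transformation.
The transformation is: given a subtle gaussian blur.

Shape edges and outlines are uniformly softened across the whole image.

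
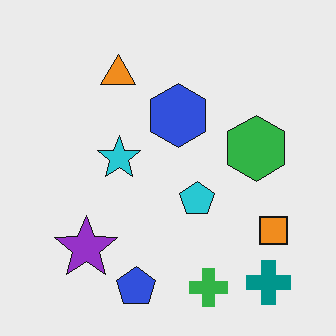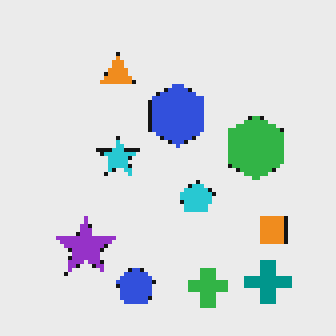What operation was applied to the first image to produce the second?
The image was mildly pixelated.

Shapes are reduced to large square blocks; fine edges and outlines are lost — a downscale-then-upscale (mosaic) effect.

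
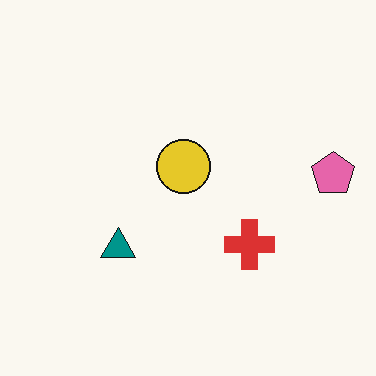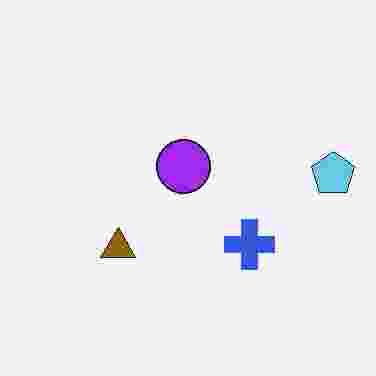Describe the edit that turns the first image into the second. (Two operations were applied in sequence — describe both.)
Hue-shifted by a large amount, then heavily JPEG-compressed with obvious blocking artifacts.

Every shape's color has rotated by the same amount around the hue wheel — a uniform hue shift. Blocky 8×8 compression artifacts appear around shape edges and the flat background shows ringing — characteristic JPEG degradation.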